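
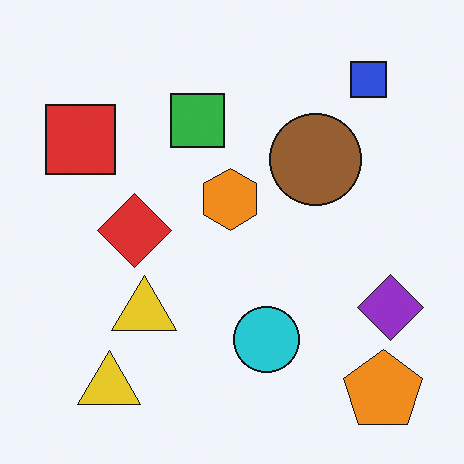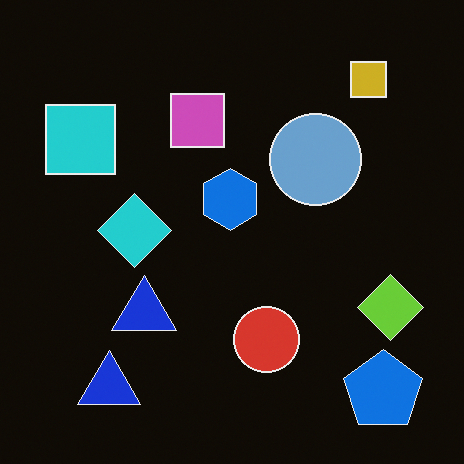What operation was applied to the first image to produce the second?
This is the original image color-inverted (negative).

The light background has become dark and every shape's color is its complement — a photographic negative.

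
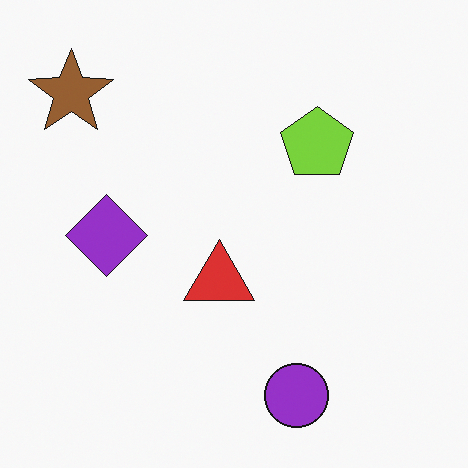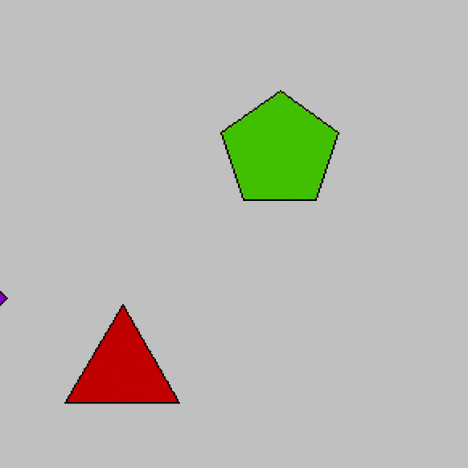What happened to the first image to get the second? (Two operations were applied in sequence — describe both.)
Cropped to a modestly smaller region and rescaled, then aggressively posterized.

The visible shapes are larger and the field of view is narrower; shapes near the original edges may be partly or wholly outside the frame — a crop-and-rescale. Each flat color has snapped to a coarser quantized level — most visibly, the near-white background has dropped to a flat grey.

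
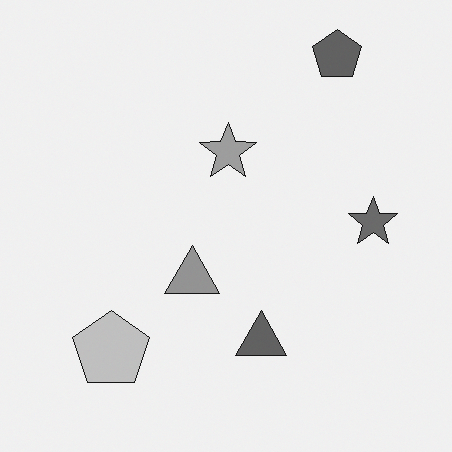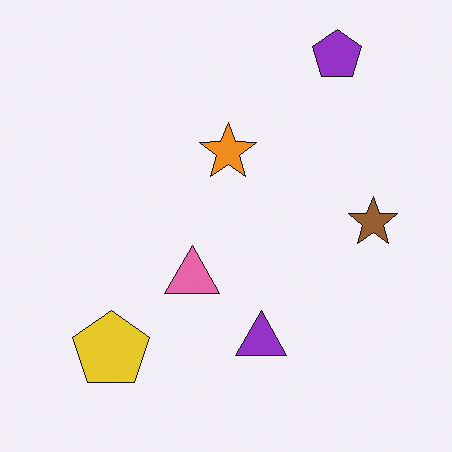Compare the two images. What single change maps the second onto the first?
Converted to grayscale.

All color is removed — every shape is now a shade of grey.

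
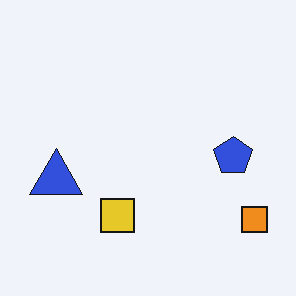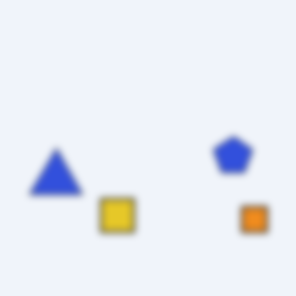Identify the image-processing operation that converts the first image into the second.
This is the original image noticeably gaussian-blurred.

Shape edges and outlines are uniformly softened across the whole image.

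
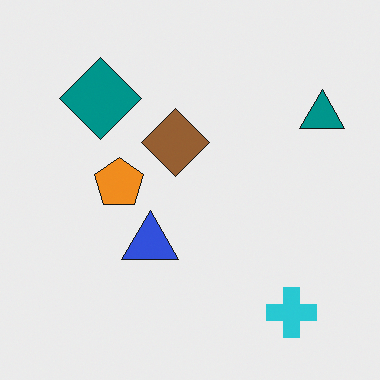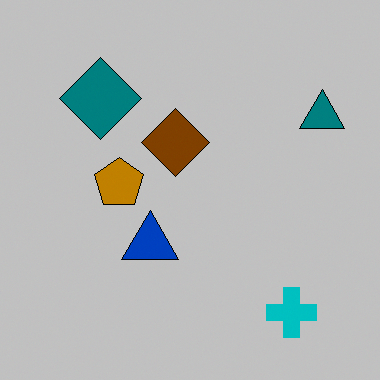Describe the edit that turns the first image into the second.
This is the original image heavily posterized to just a handful of flat colors.

Each flat color has snapped to a coarser quantized level — most visibly, the near-white background has dropped to a flat grey.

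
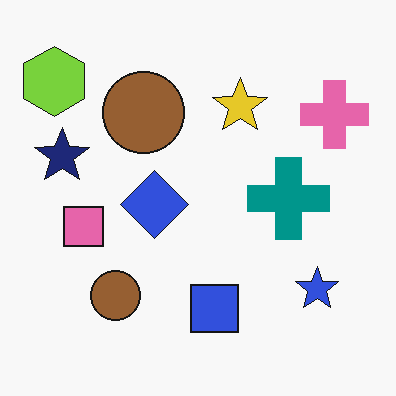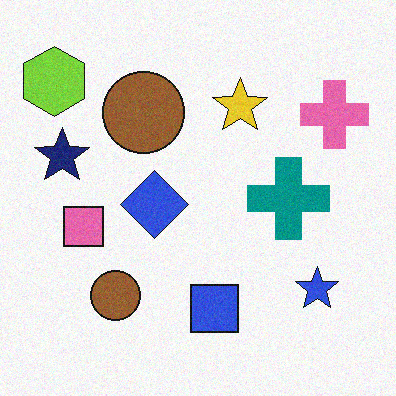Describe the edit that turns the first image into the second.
Degraded with light additive noise.

Random speckle covers the whole image, including the flat background.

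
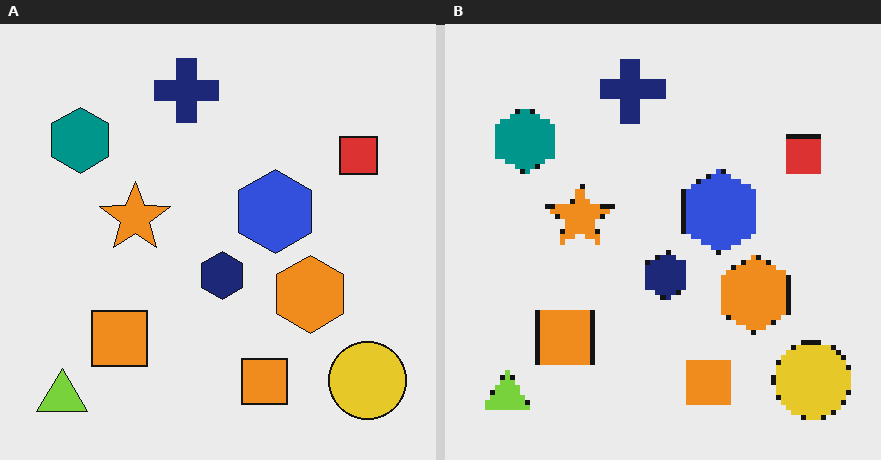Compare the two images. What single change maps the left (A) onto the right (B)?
The right (B) image is the left (A) lightly pixelated (a mild mosaic effect).

Shapes are reduced to large square blocks; fine edges and outlines are lost — a downscale-then-upscale (mosaic) effect.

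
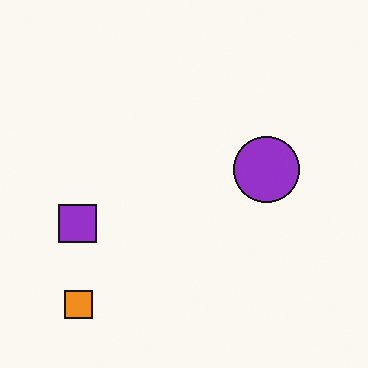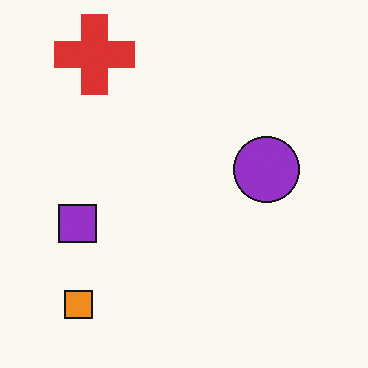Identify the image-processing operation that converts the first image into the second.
It was overlaid with an additional red cross.

A red cross appears in the second image that is absent from the first.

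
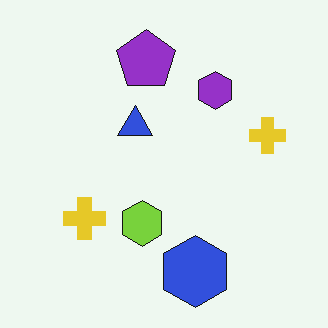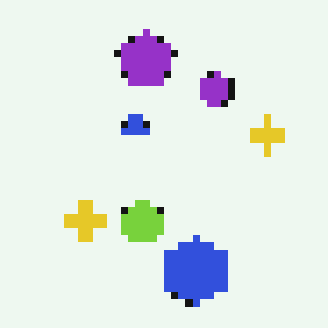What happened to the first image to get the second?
The image was moderately pixelated.

Shapes are reduced to large square blocks; fine edges and outlines are lost — a downscale-then-upscale (mosaic) effect.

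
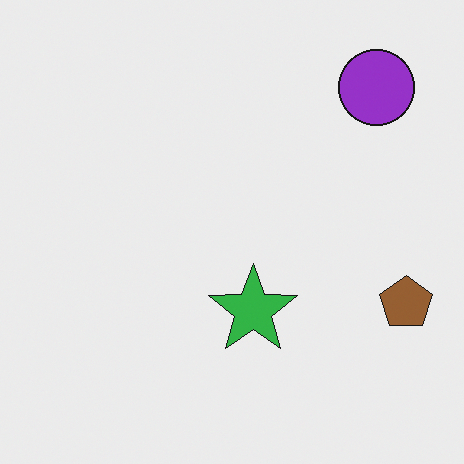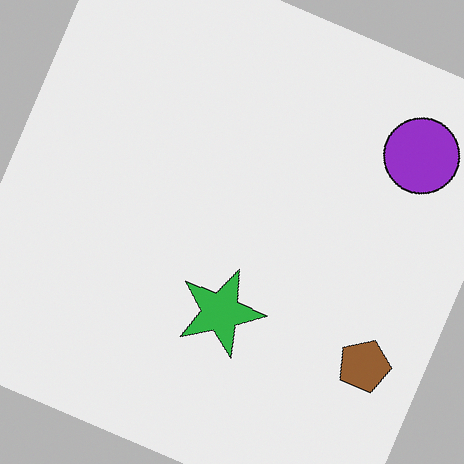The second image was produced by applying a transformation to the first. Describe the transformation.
It was rotated clockwise by a clearly visible amount.

Every shape is tilted by the same angle and the image corners show triangular fill wedges — a whole-image rotation by a non-right angle.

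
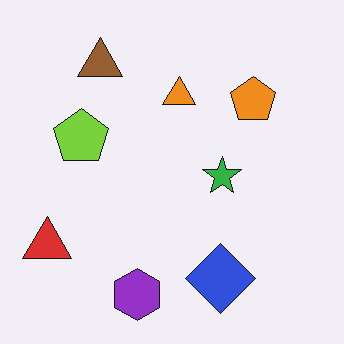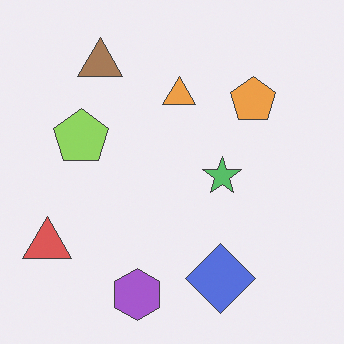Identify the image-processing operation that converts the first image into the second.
It was given slightly reduced contrast.

Tones are pushed toward mid-grey across the whole image — a global contrast change.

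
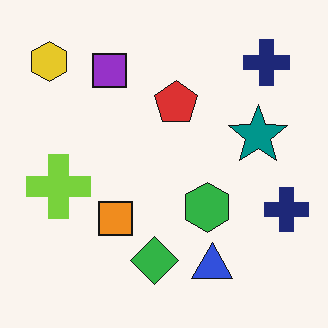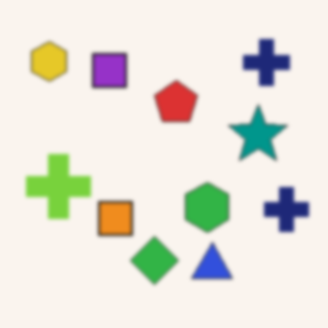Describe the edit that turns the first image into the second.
The image was given a subtle gaussian blur.

Shape edges and outlines are uniformly softened across the whole image.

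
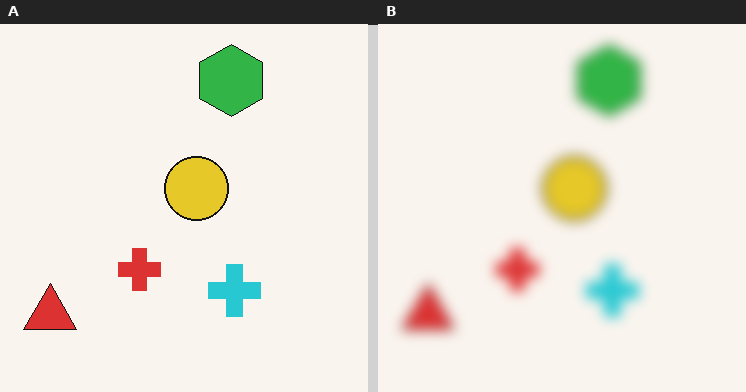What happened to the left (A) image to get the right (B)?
Strongly gaussian-blurred.

Shape edges and outlines are uniformly softened across the whole image.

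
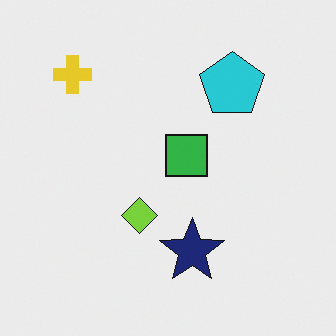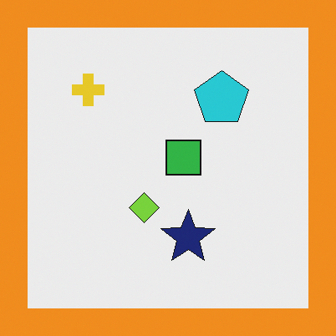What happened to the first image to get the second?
It was framed with a orange border.

A solid orange frame runs around the edge of the second image, with the content slightly shrunk inside it.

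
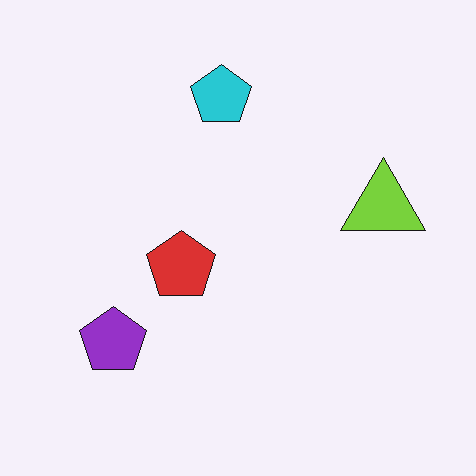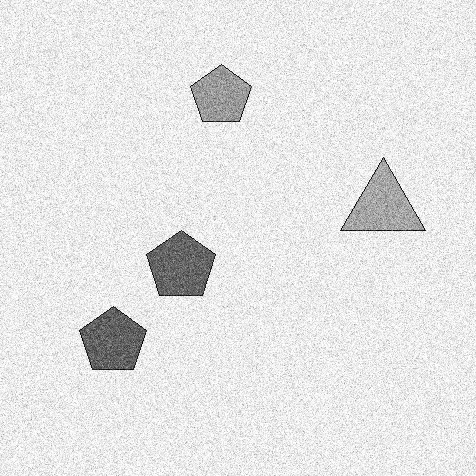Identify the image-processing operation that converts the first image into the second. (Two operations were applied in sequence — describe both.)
The transformation is: degraded with strong gaussian noise, then converted to grayscale.

Random speckle covers the whole image, including the flat background. All color is removed — every shape is now a shade of grey.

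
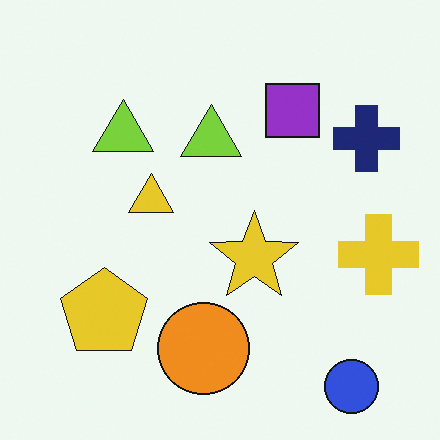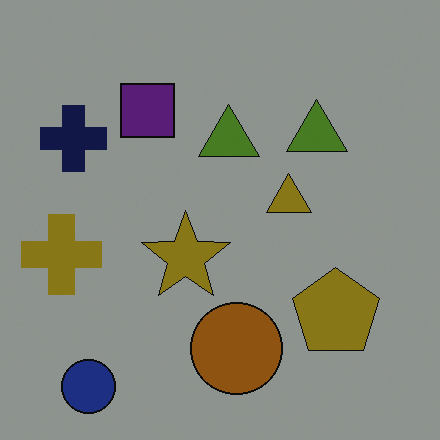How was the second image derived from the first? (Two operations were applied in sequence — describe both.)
Flipped horizontally (left ↔ right), then substantially darkened.

The yellow cross is in the right of the first image and the left of the second — shapes on opposite sides of the vertical midline have swapped in a mirror flip. Every pixel — background and shapes alike — is uniformly darkened.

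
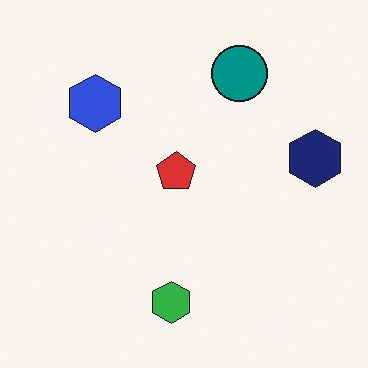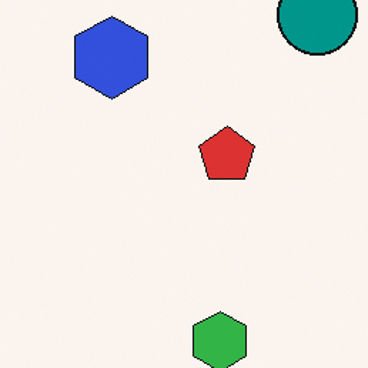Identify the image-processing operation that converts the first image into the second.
Cropped slightly and scaled back up.

The visible shapes are larger and the field of view is narrower; shapes near the original edges may be partly or wholly outside the frame — a crop-and-rescale.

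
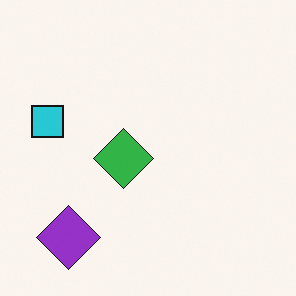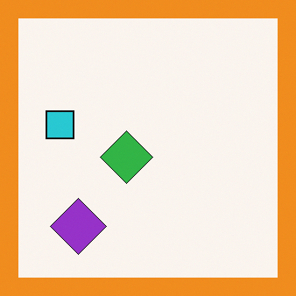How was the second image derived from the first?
It was framed with a orange border.

A solid orange frame runs around the edge of the second image, with the content slightly shrunk inside it.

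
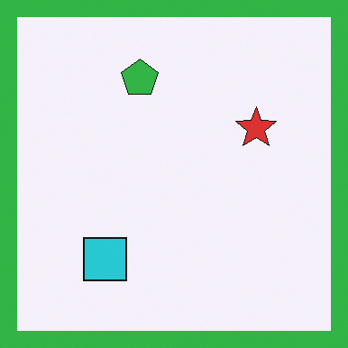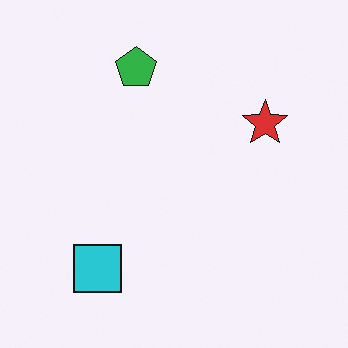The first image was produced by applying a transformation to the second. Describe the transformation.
Framed with a green border.

A solid green frame runs around the edge of the first image, with the content slightly shrunk inside it.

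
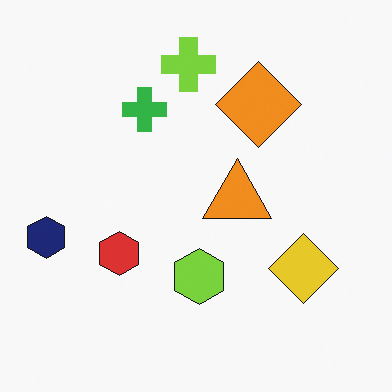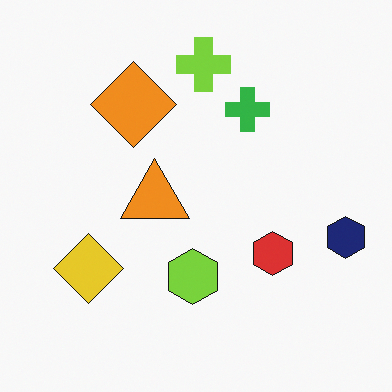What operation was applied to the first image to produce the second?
The image was flipped horizontally (left ↔ right).

The navy hexagon is in the left of the first image and the right of the second — shapes on opposite sides of the vertical midline have swapped in a mirror flip.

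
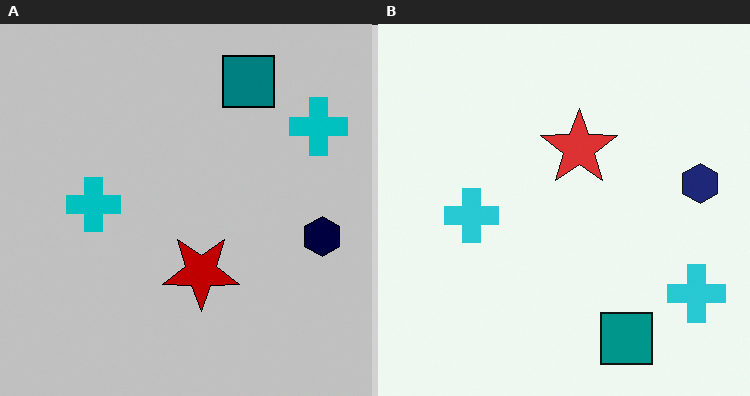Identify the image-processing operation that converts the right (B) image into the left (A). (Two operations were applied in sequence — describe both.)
The left (A) image is the right (B) heavily posterized to just a handful of flat colors, then flipped vertically (top ↔ bottom).

Each flat color has snapped to a coarser quantized level — most visibly, the near-white background has dropped to a flat grey. The teal square is in the bottom of the right (B) image and the top of the left (A) — shapes on opposite sides of the horizontal midline have swapped in a mirror flip.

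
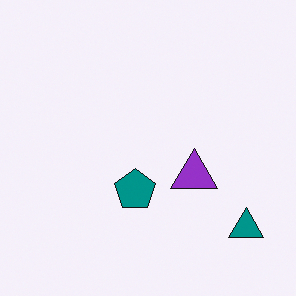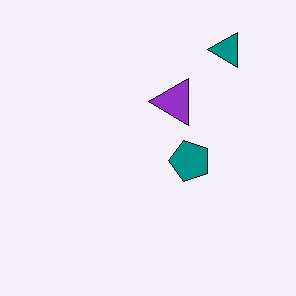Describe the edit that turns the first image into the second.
The image was rotated 90° counter-clockwise.

The teal triangle sits in the bottom-right of the first image and the top-right of the second — consistent with a whole-image 90° counter-clockwise rotation.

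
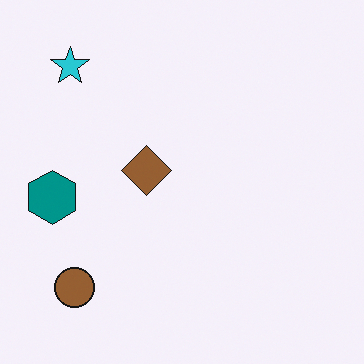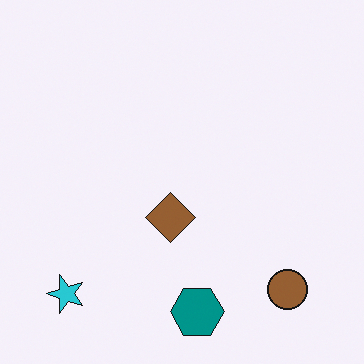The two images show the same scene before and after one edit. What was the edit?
This is the original image rotated 90° counter-clockwise.

The cyan star sits in the top-left of the first image and the bottom-left of the second — consistent with a whole-image 90° counter-clockwise rotation.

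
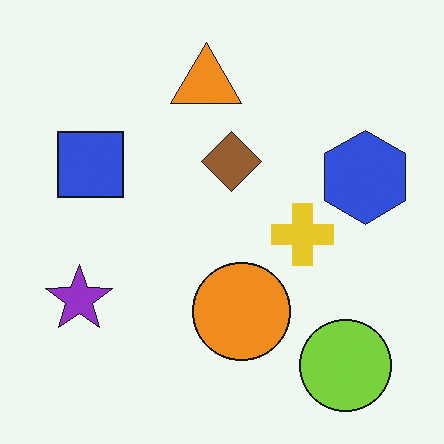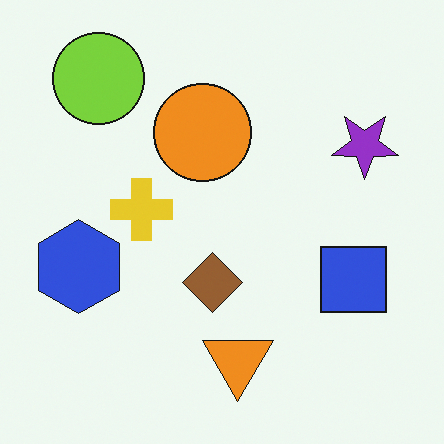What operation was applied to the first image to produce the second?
This is the original image rotated 180°.

The lime circle sits in the bottom-right of the first image and the top-left of the second — consistent with a whole-image 180° rotation.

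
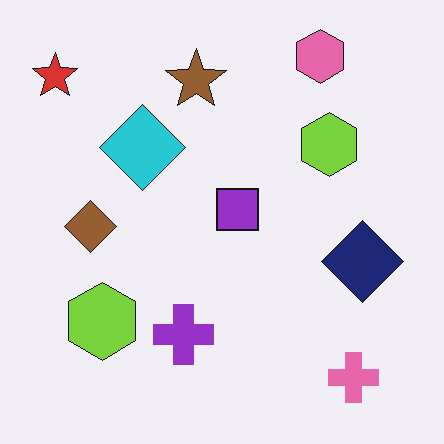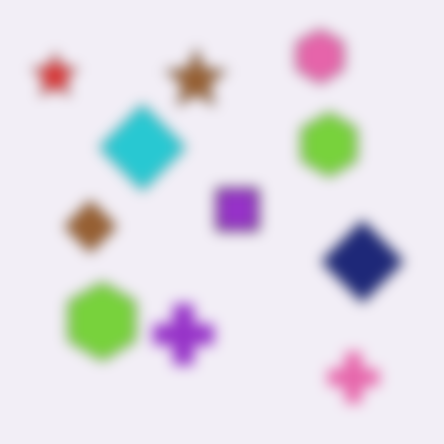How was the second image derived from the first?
It was heavily blurred.

Shape edges and outlines are uniformly softened across the whole image.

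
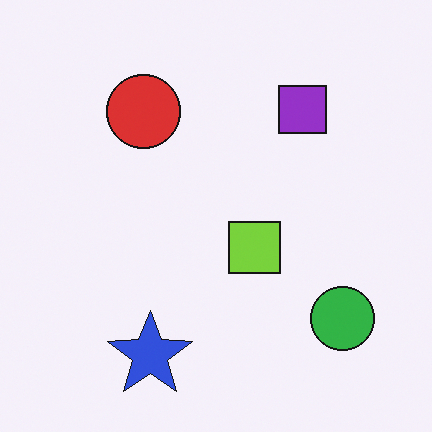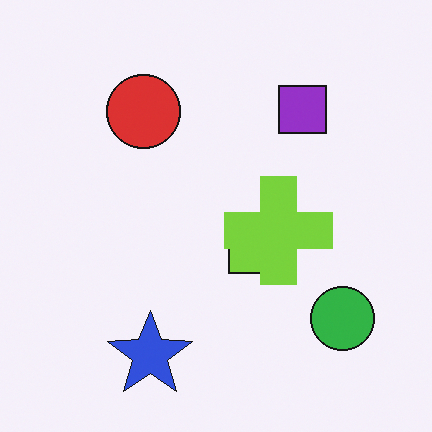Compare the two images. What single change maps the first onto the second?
This is the original image overlaid with an additional lime cross.

A lime cross appears in the second image that is absent from the first.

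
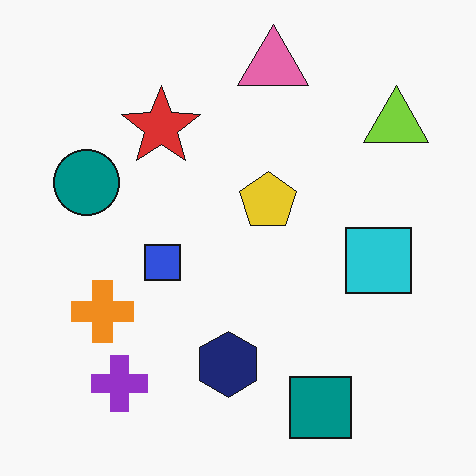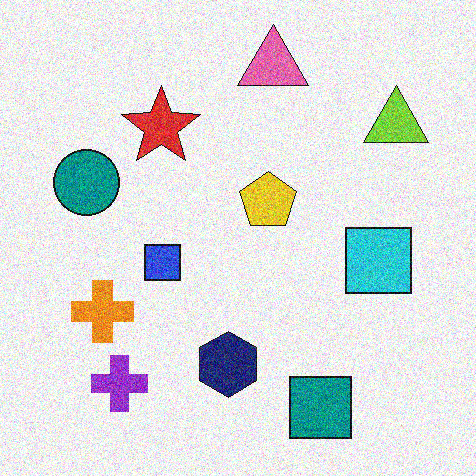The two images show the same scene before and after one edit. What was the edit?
The transformation is: degraded with strong gaussian noise.

Random speckle covers the whole image, including the flat background.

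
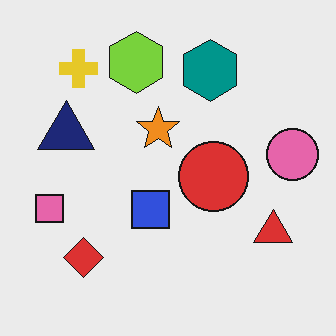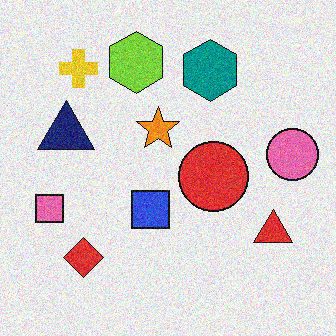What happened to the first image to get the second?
The transformation is: degraded with visible gaussian noise.

Random speckle covers the whole image, including the flat background.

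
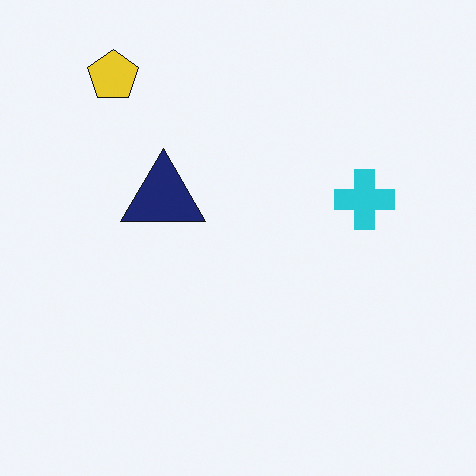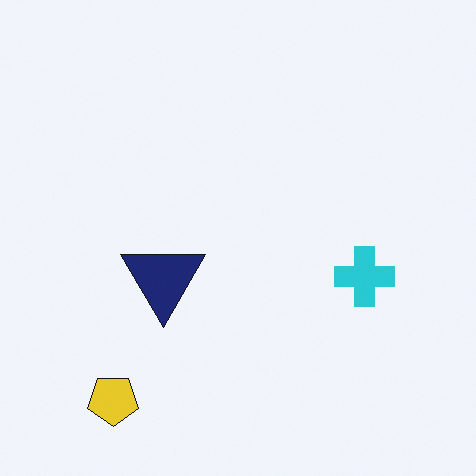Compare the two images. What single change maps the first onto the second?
It was flipped vertically (top ↔ bottom).

The yellow pentagon is in the top-left of the first image and the bottom-left of the second — shapes on opposite sides of the horizontal midline have swapped in a mirror flip.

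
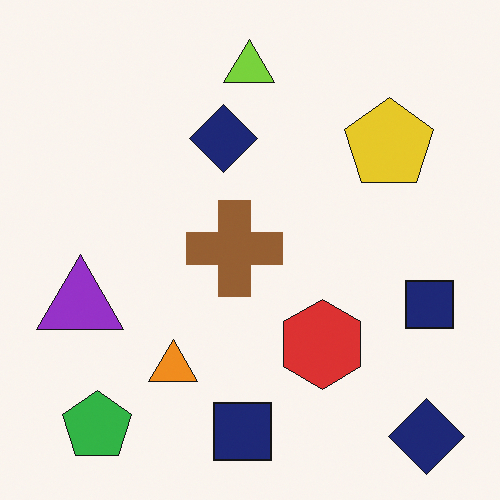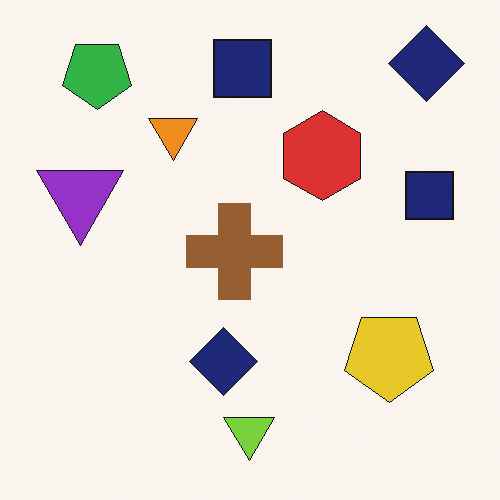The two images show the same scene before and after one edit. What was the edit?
This is the original image flipped vertically (top ↔ bottom).

The lime triangle is in the top of the first image and the bottom of the second — shapes on opposite sides of the horizontal midline have swapped in a mirror flip.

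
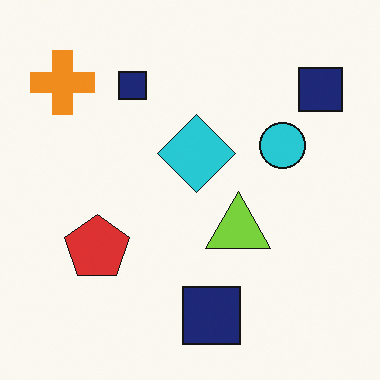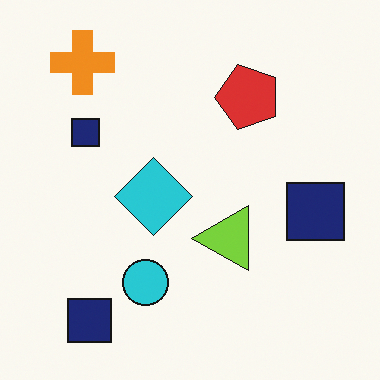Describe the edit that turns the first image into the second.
This is the original image transposed (reflected across the top-left ↔ bottom-right diagonal).

Shapes have swapped their row and column positions — what was in the top-right is now in the bottom-left — a diagonal reflection.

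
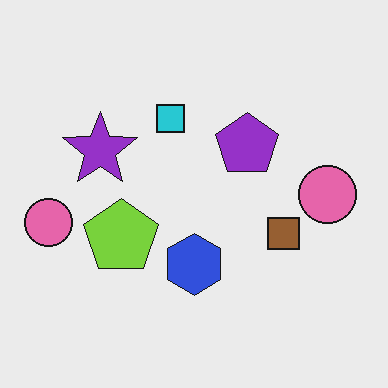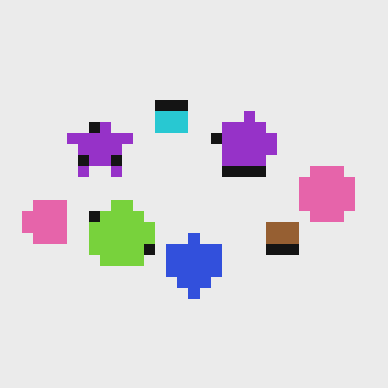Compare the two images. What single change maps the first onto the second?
The image was heavily pixelated into large blocks.

Shapes are reduced to large square blocks; fine edges and outlines are lost — a downscale-then-upscale (mosaic) effect.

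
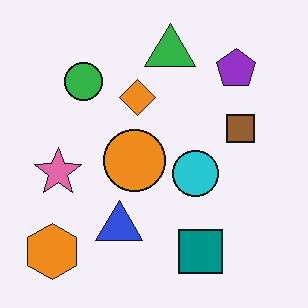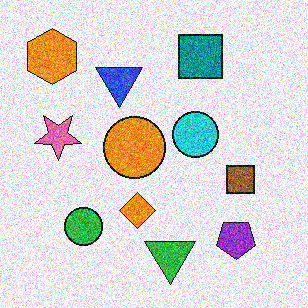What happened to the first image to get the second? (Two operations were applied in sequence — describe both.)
The second image is the first degraded with strong gaussian noise, then flipped vertically (top ↔ bottom).

Random speckle covers the whole image, including the flat background. The green triangle is in the top of the first image and the bottom of the second — shapes on opposite sides of the horizontal midline have swapped in a mirror flip.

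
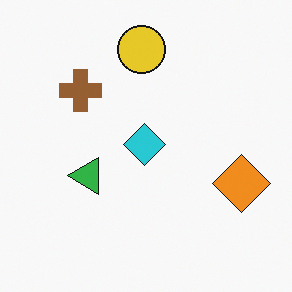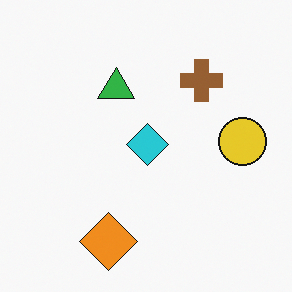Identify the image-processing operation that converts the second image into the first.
The image was rotated 90° counter-clockwise.

The orange diamond sits in the bottom of the second image and the right of the first — consistent with a whole-image 90° counter-clockwise rotation.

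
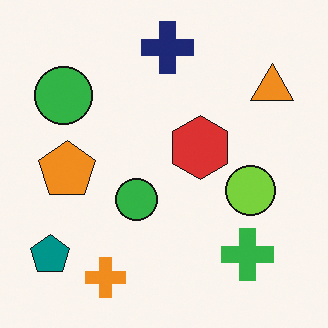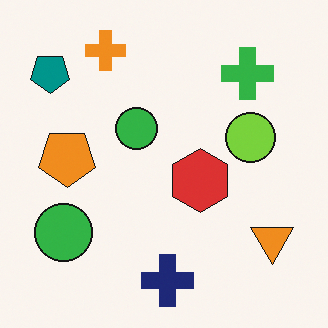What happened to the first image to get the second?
The image was flipped vertically (top ↔ bottom).

The navy cross is in the top of the first image and the bottom of the second — shapes on opposite sides of the horizontal midline have swapped in a mirror flip.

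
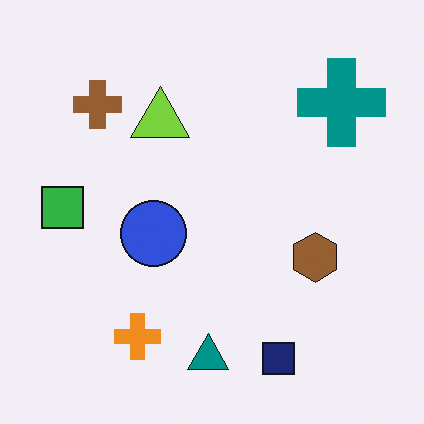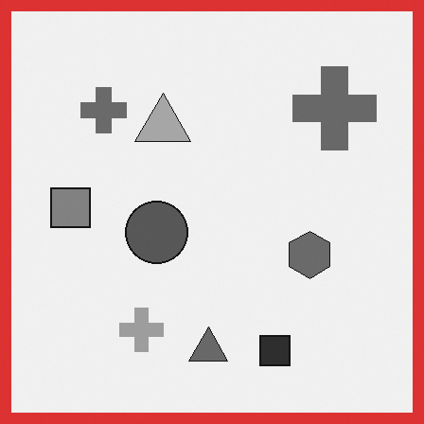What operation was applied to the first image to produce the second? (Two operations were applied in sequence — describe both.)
The transformation is: converted to grayscale, then framed with a red border.

All color is removed — every shape is now a shade of grey. A solid red frame runs around the edge of the second image, with the content slightly shrunk inside it.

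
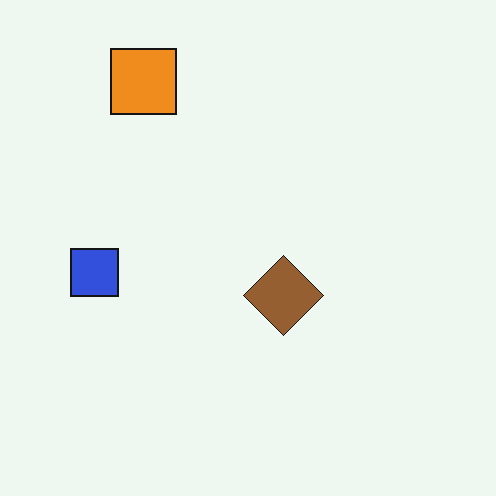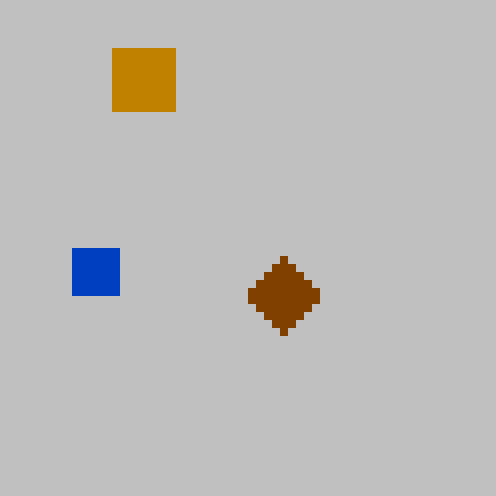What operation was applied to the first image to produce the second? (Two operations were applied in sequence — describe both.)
This is the original image heavily posterized to just a handful of flat colors, then pixelated into visible square blocks.

Each flat color has snapped to a coarser quantized level — most visibly, the near-white background has dropped to a flat grey. Shapes are reduced to large square blocks; fine edges and outlines are lost — a downscale-then-upscale (mosaic) effect.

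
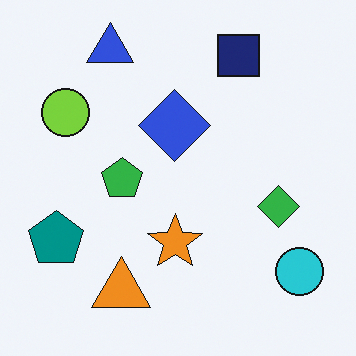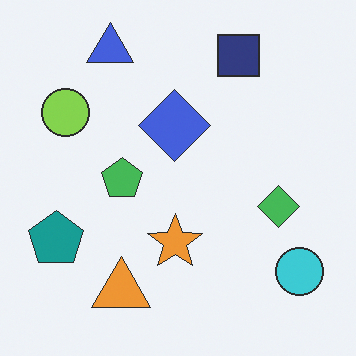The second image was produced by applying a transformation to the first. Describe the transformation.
Given slightly reduced contrast.

Tones are pushed toward mid-grey across the whole image — a global contrast change.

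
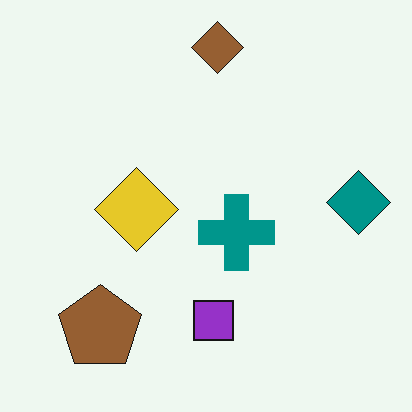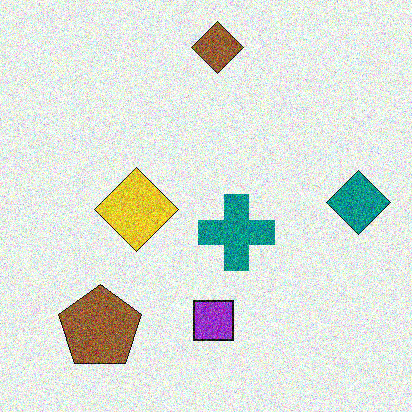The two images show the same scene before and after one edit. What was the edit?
This is the original image degraded with a thick layer of grain.

Random speckle covers the whole image, including the flat background.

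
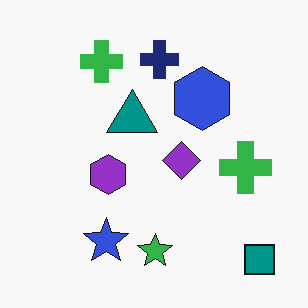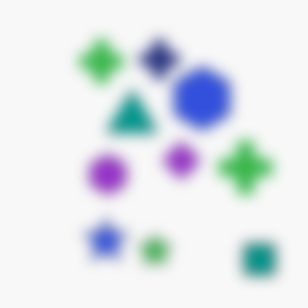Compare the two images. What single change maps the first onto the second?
This is the original image strongly gaussian-blurred.

Shape edges and outlines are uniformly softened across the whole image.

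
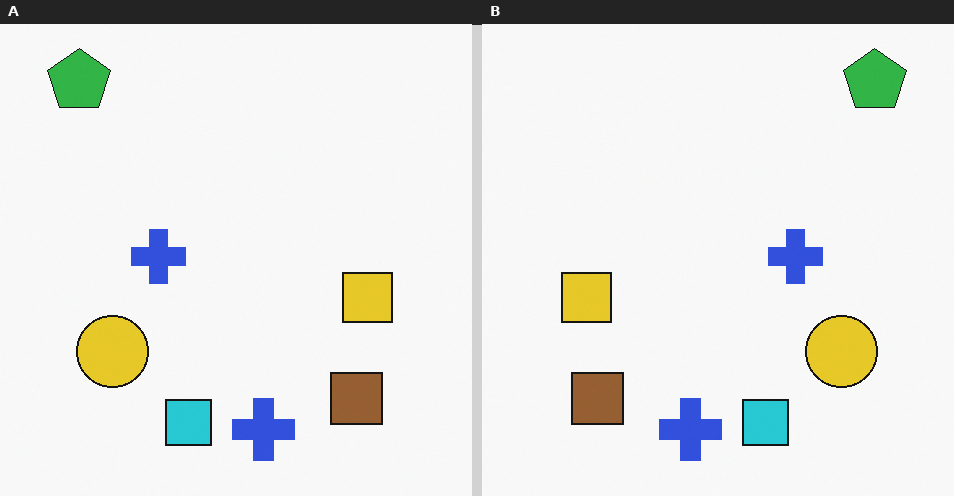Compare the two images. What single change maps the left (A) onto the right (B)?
The right (B) image is the left (A) flipped horizontally (left ↔ right).

The green pentagon is in the top-left of the left (A) image and the top-right of the right (B) — shapes on opposite sides of the vertical midline have swapped in a mirror flip.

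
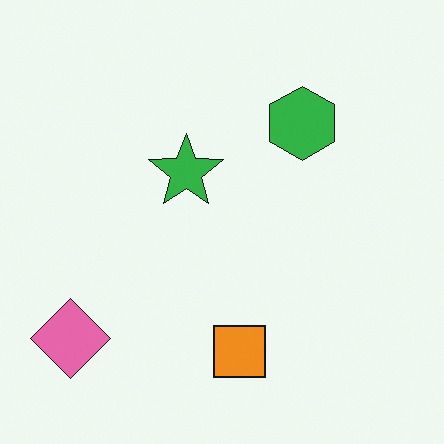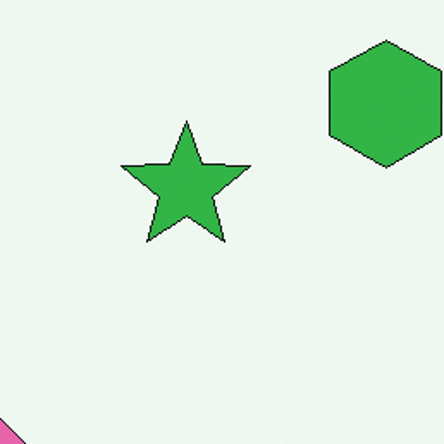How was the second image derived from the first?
The image was cropped to a noticeably smaller region and rescaled.

The visible shapes are larger and the field of view is narrower; shapes near the original edges may be partly or wholly outside the frame — a crop-and-rescale.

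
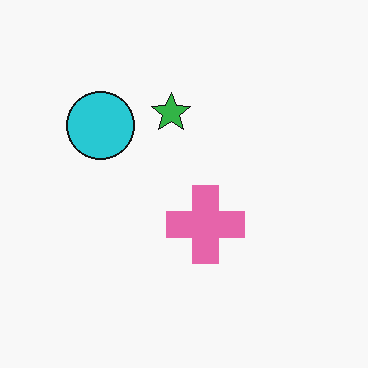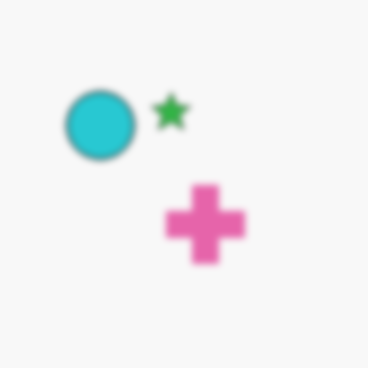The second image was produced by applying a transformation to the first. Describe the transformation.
The transformation is: noticeably gaussian-blurred.

Shape edges and outlines are uniformly softened across the whole image.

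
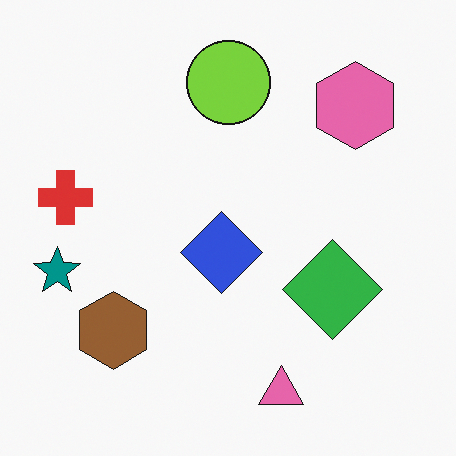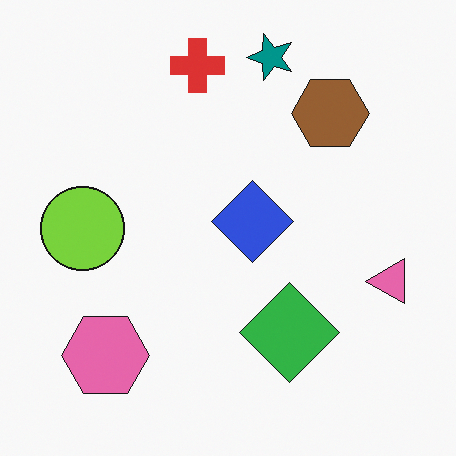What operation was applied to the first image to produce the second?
The second image is the first transposed (reflected across the top-left ↔ bottom-right diagonal).

Shapes have swapped their row and column positions — what was in the top-right is now in the bottom-left — a diagonal reflection.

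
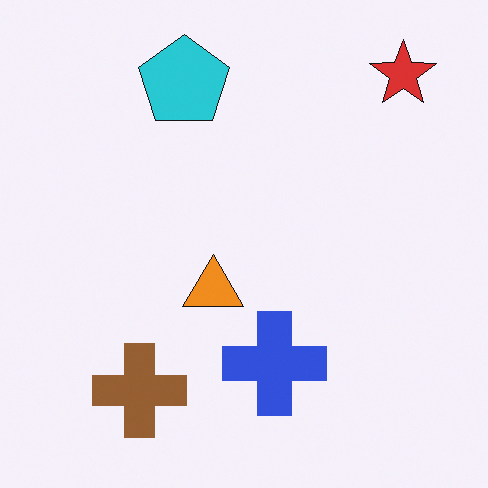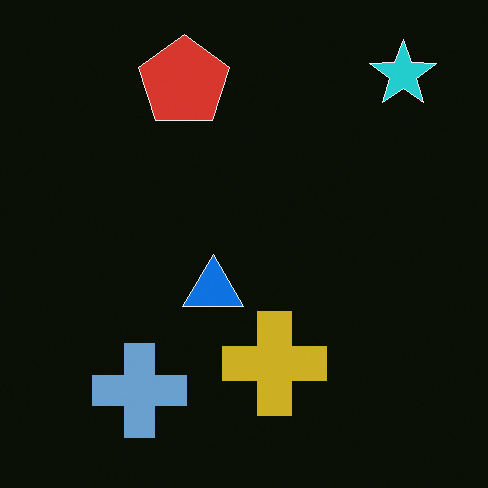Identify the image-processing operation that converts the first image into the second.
This is the original image color-inverted (negative).

The light background has become dark and every shape's color is its complement — a photographic negative.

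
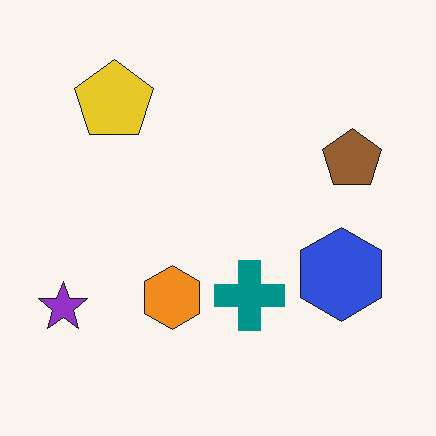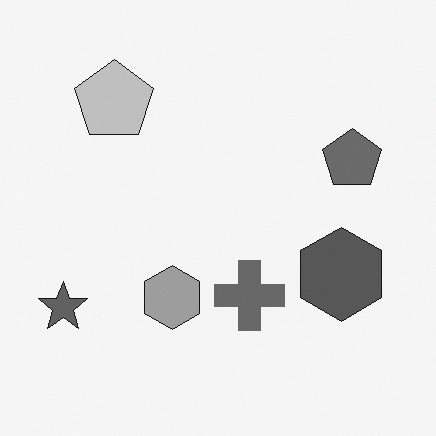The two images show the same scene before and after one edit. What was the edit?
The transformation is: converted to grayscale.

All color is removed — every shape is now a shade of grey.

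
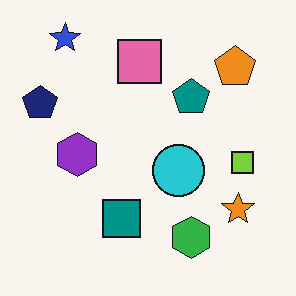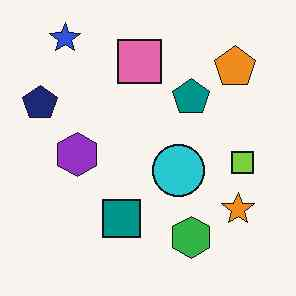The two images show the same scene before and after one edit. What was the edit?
This is the original image JPEG-compressed with visible artifacts.

Blocky 8×8 compression artifacts appear around shape edges and the flat background shows ringing — characteristic JPEG degradation.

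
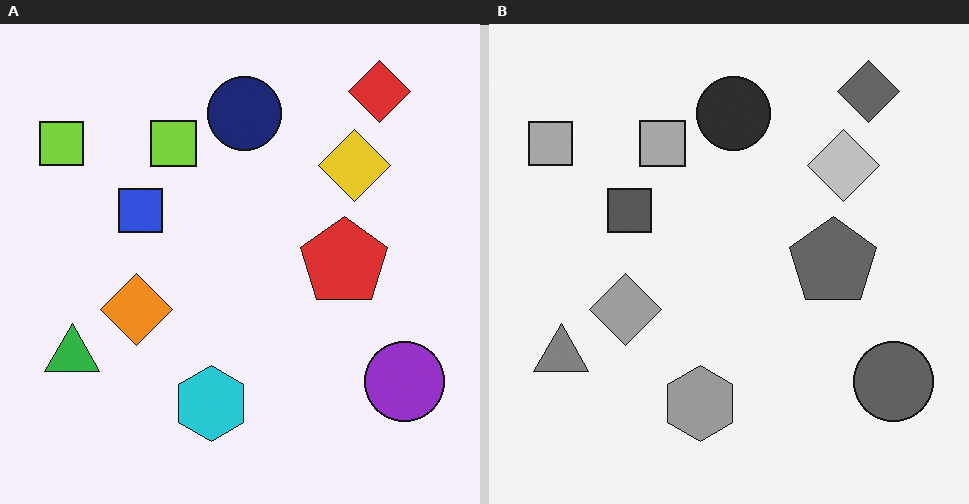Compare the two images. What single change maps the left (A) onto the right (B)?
The image was converted to grayscale.

All color is removed — every shape is now a shade of grey.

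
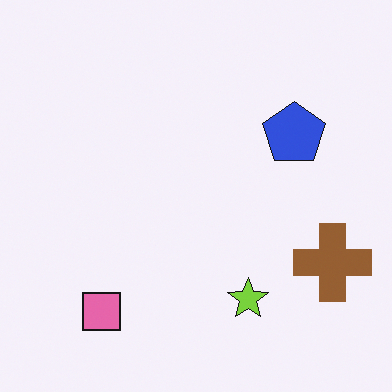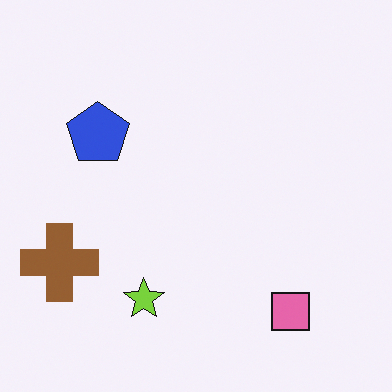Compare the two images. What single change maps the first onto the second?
The transformation is: flipped horizontally (left ↔ right).

The brown cross is in the bottom-right of the first image and the bottom-left of the second — shapes on opposite sides of the vertical midline have swapped in a mirror flip.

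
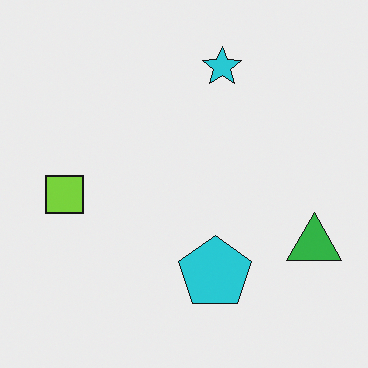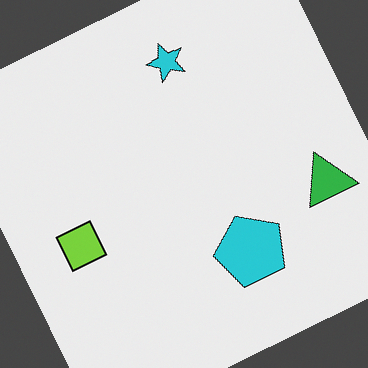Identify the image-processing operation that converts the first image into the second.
The transformation is: rotated counter-clockwise by a clearly visible amount.

Every shape is tilted by the same angle and the image corners show triangular fill wedges — a whole-image rotation by a non-right angle.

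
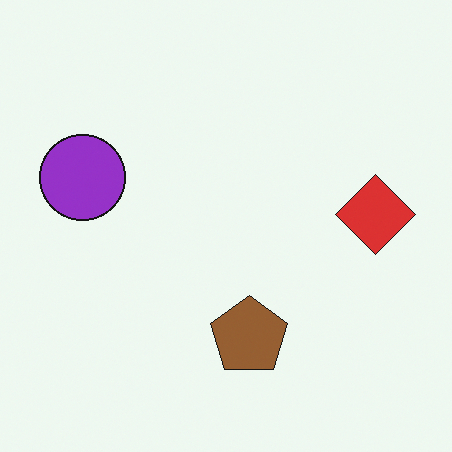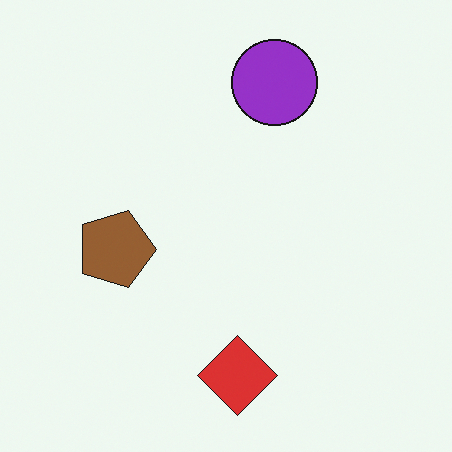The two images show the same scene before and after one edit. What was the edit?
The image was rotated 90° clockwise.

The purple circle sits in the left of the first image and the top of the second — consistent with a whole-image 90° clockwise rotation.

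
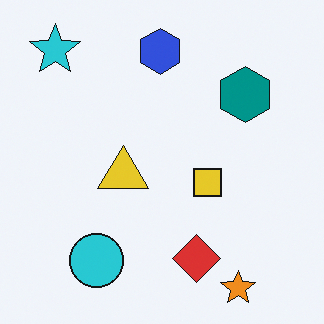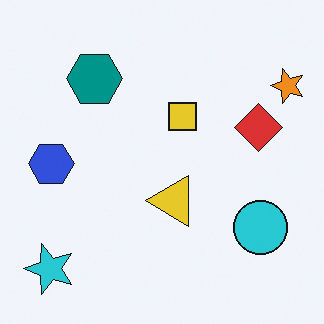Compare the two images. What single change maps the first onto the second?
Rotated 90° counter-clockwise.

The cyan star sits in the top-left of the first image and the bottom-left of the second — consistent with a whole-image 90° counter-clockwise rotation.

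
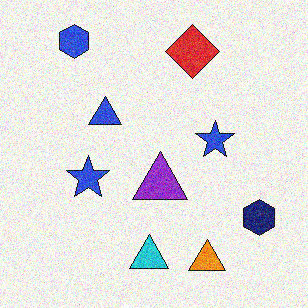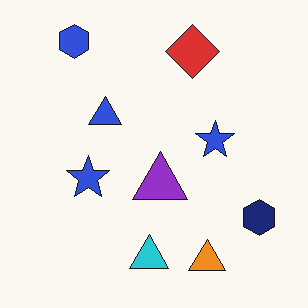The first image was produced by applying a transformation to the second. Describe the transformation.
Degraded with visible gaussian noise.

Random speckle covers the whole image, including the flat background.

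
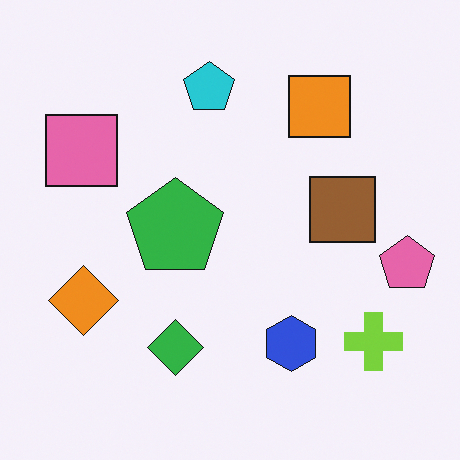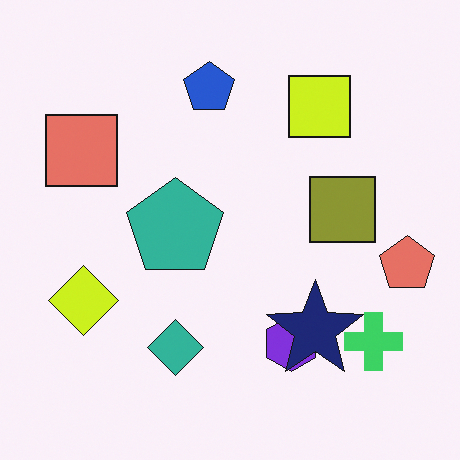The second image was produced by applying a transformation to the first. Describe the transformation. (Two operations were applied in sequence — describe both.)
The second image is the first hue-shifted slightly, then overlaid with an additional navy star.

Every shape's color has rotated by the same amount around the hue wheel — a uniform hue shift. A navy star appears in the second image that is absent from the first.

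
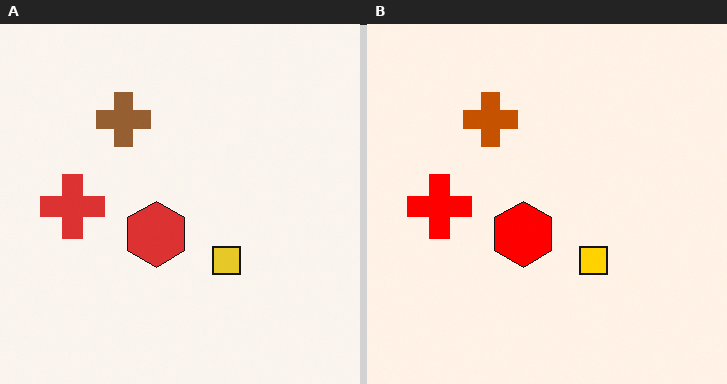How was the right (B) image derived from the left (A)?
It was made much more vivid (saturation change).

All colors are more vivid — a global saturation change.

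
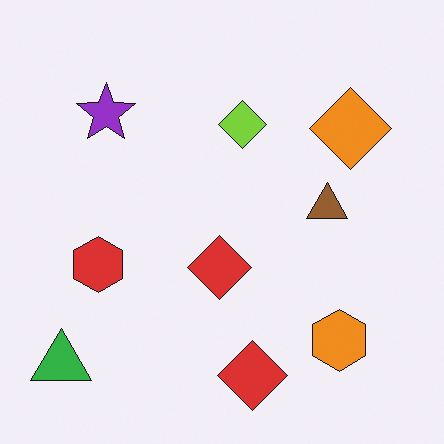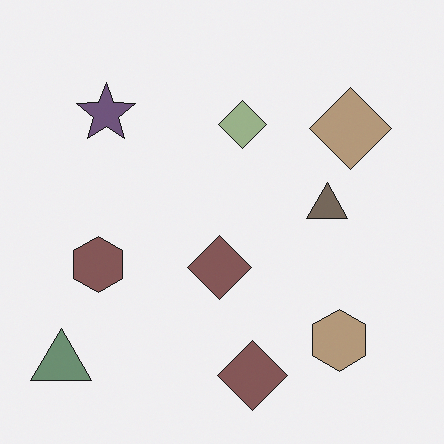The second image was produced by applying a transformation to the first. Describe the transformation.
The image was made much more muted (saturation change).

All colors are more muted and greyish — a global saturation change.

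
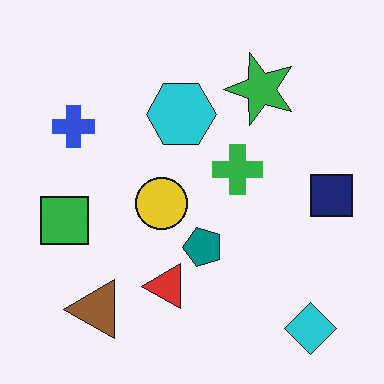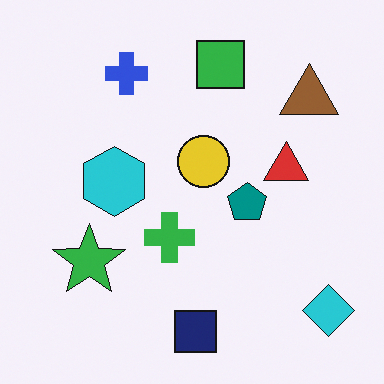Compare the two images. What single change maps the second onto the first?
The transformation is: transposed (reflected across the top-left ↔ bottom-right diagonal).

Shapes have swapped their row and column positions — what was in the top-right is now in the bottom-left — a diagonal reflection.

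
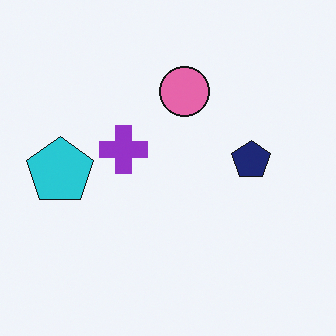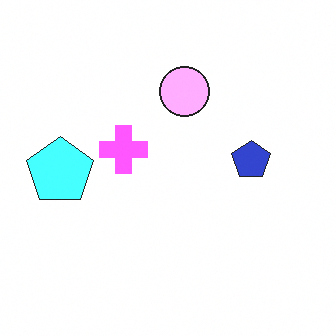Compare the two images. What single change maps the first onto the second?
This is the original image substantially brightened.

Every pixel — background and shapes alike — is uniformly brightened.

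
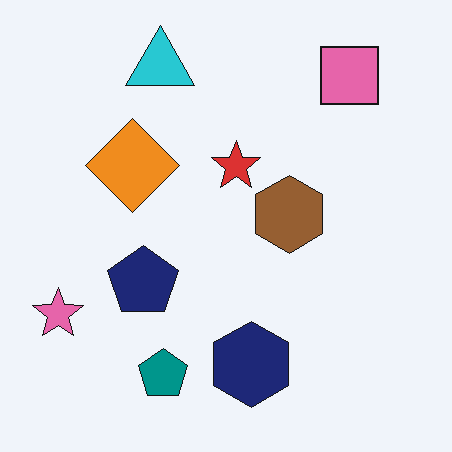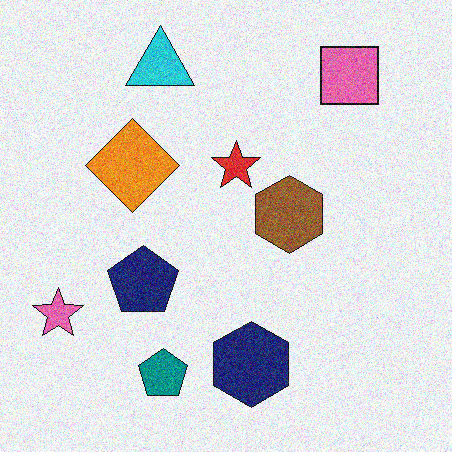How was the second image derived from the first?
The image was degraded with moderate additive noise.

Random speckle covers the whole image, including the flat background.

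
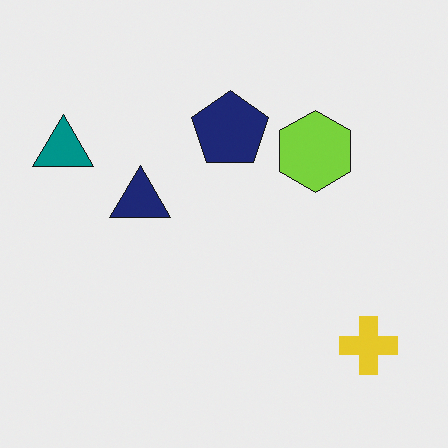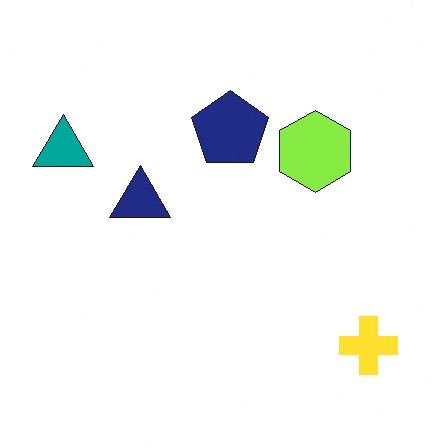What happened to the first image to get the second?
It was brightened a little.

Every pixel — background and shapes alike — is uniformly brightened.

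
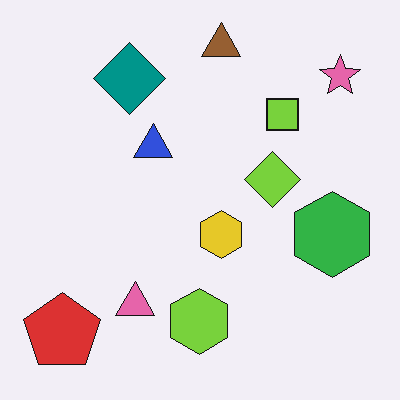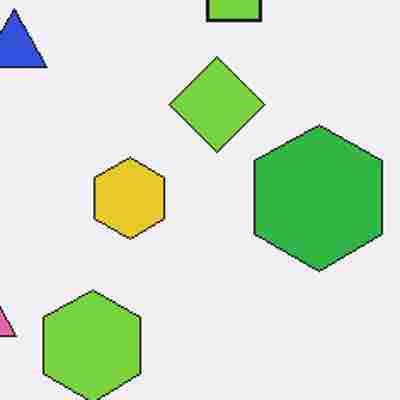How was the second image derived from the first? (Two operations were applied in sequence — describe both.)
The second image is the first cropped to a noticeably smaller region and rescaled, then heavily JPEG-compressed with obvious blocking artifacts.

The visible shapes are larger and the field of view is narrower; shapes near the original edges may be partly or wholly outside the frame — a crop-and-rescale. Blocky 8×8 compression artifacts appear around shape edges and the flat background shows ringing — characteristic JPEG degradation.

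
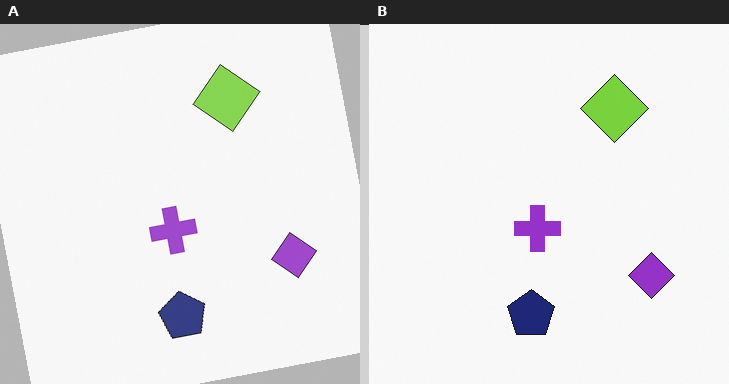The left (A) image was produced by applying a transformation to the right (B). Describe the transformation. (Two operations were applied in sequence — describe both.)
This is the original image given slightly reduced contrast, then rotated counter-clockwise by a small amount.

Tones are pushed toward mid-grey across the whole image — a global contrast change. Every shape is tilted by the same angle and the image corners show triangular fill wedges — a whole-image rotation by a non-right angle.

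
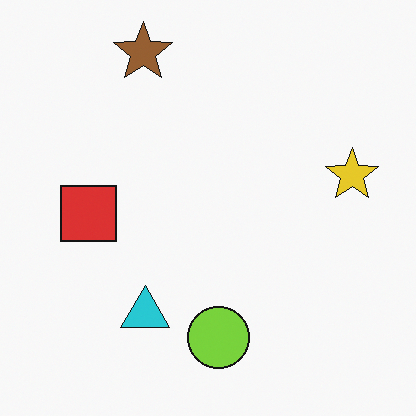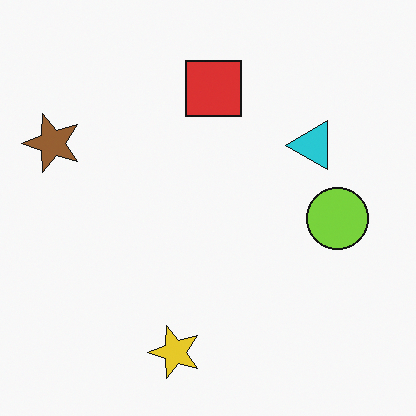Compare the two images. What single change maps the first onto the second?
It was transposed (reflected across the top-left ↔ bottom-right diagonal).

Shapes have swapped their row and column positions — what was in the top-right is now in the bottom-left — a diagonal reflection.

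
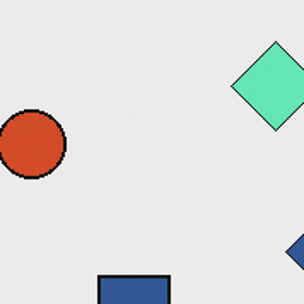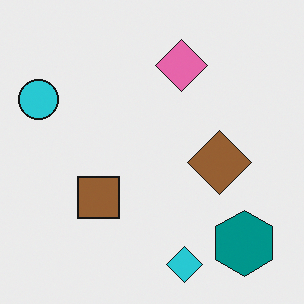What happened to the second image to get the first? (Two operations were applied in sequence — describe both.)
The first image is the second cropped tightly and scaled back up, then hue-shifted by a large amount.

The visible shapes are larger and the field of view is narrower; shapes near the original edges may be partly or wholly outside the frame — a crop-and-rescale. Every shape's color has rotated by the same amount around the hue wheel — a uniform hue shift.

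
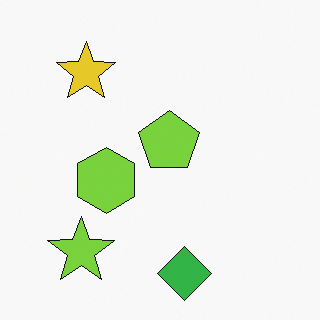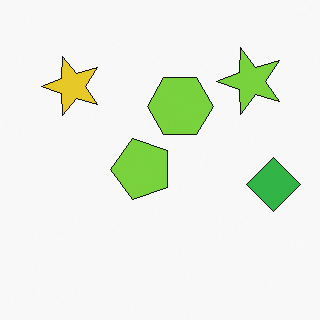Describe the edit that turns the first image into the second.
Transposed (reflected across the top-left ↔ bottom-right diagonal).

Shapes have swapped their row and column positions — what was in the top-right is now in the bottom-left — a diagonal reflection.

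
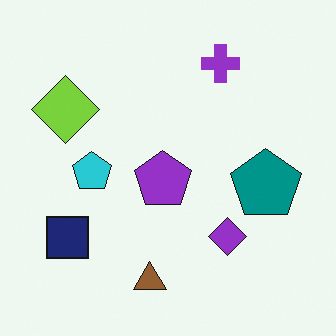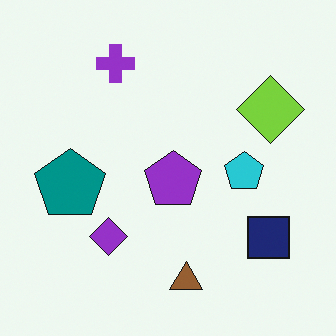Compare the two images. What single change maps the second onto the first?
It was flipped horizontally (left ↔ right).

The lime diamond is in the top-right of the second image and the top-left of the first — shapes on opposite sides of the vertical midline have swapped in a mirror flip.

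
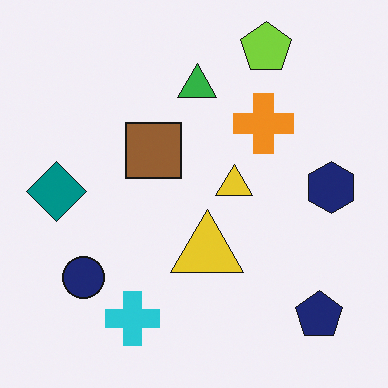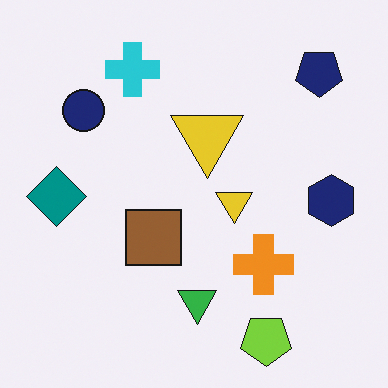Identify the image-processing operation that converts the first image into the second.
Flipped vertically (top ↔ bottom).

The lime pentagon is in the top-right of the first image and the bottom-right of the second — shapes on opposite sides of the horizontal midline have swapped in a mirror flip.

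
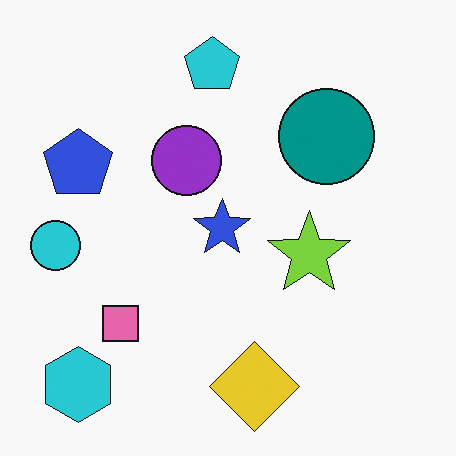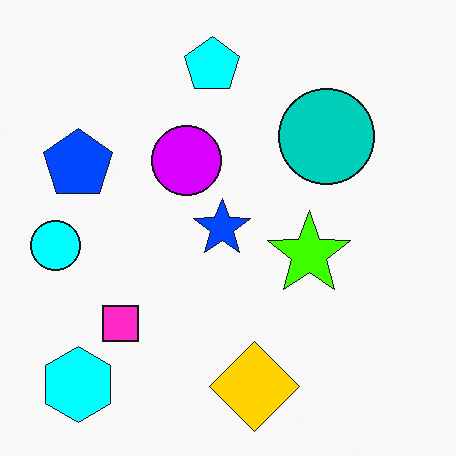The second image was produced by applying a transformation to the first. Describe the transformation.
It was heavily oversaturated.

All colors are more vivid — a global saturation change.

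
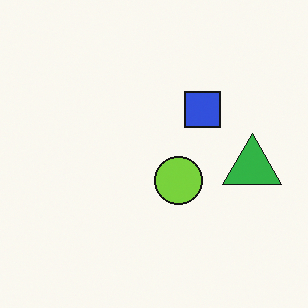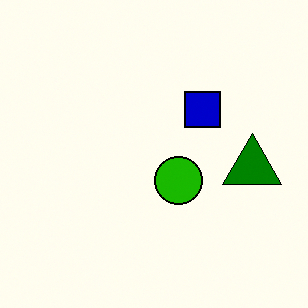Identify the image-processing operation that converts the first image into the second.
The second image is the first given much higher contrast.

Tones are pushed away from mid-grey across the whole image — a global contrast change.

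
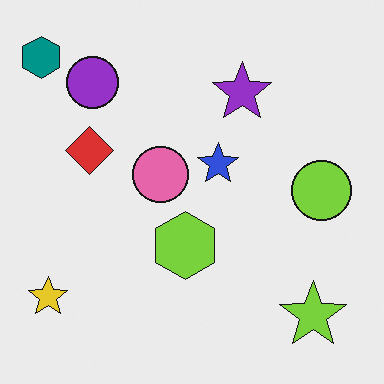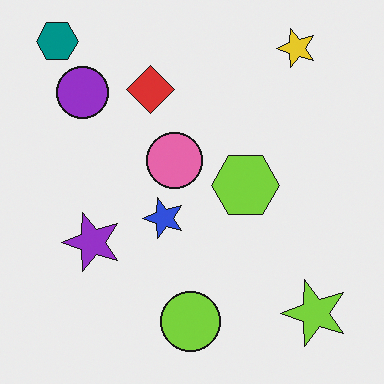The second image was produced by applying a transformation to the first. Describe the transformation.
The image was transposed (reflected across the top-left ↔ bottom-right diagonal).

Shapes have swapped their row and column positions — what was in the top-right is now in the bottom-left — a diagonal reflection.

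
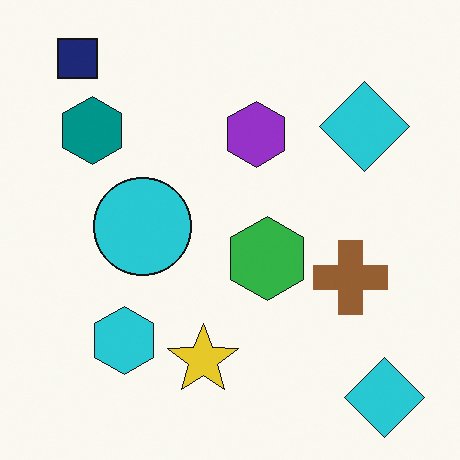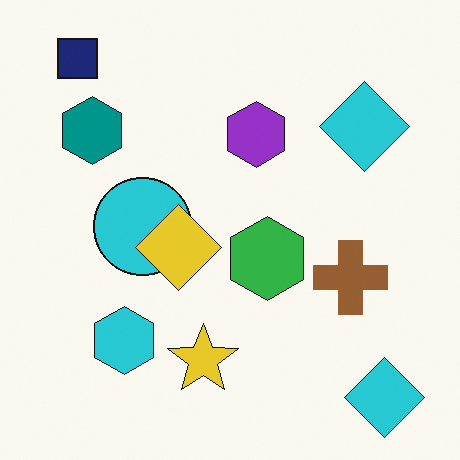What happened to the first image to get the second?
This is the original image overlaid with an additional yellow diamond.

A yellow diamond appears in the second image that is absent from the first.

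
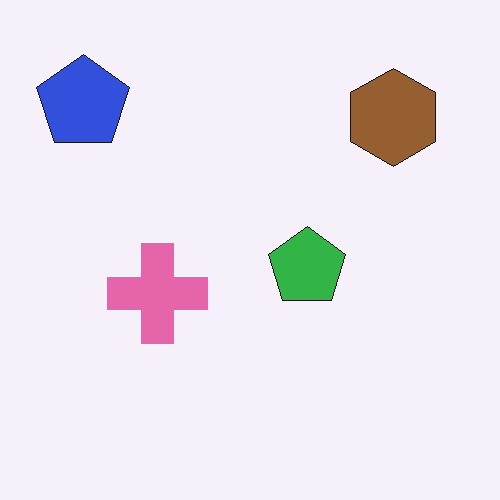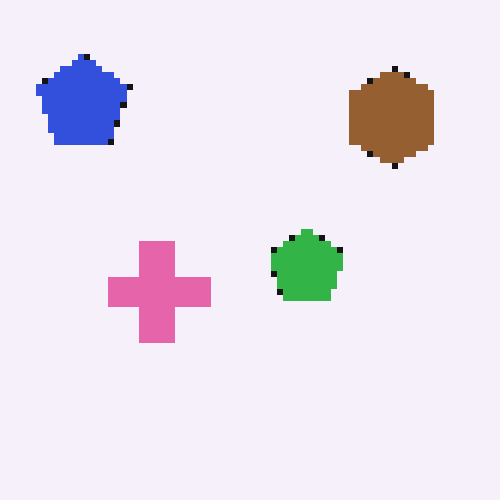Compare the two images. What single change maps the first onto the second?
The image was pixelated into visible square blocks.

Shapes are reduced to large square blocks; fine edges and outlines are lost — a downscale-then-upscale (mosaic) effect.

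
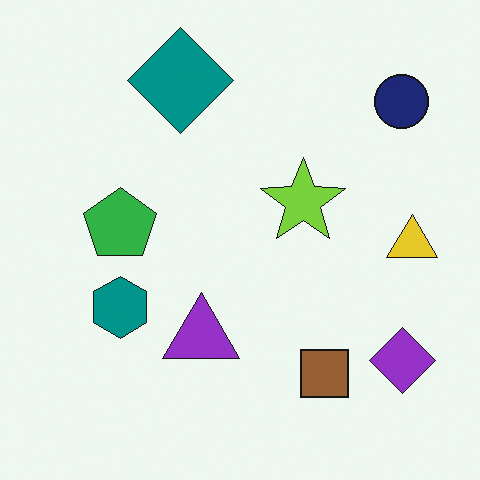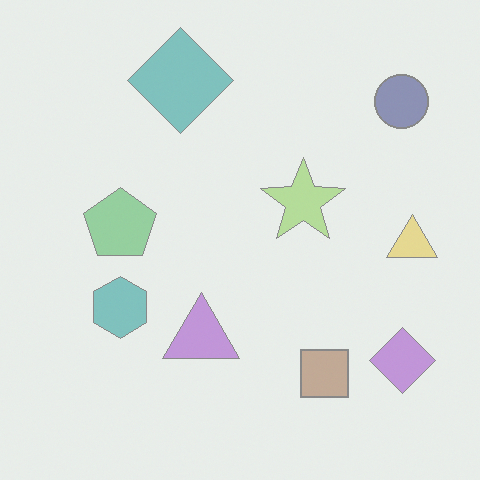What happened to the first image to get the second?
It was washed out (contrast reduced).

Tones are pushed toward mid-grey across the whole image — a global contrast change.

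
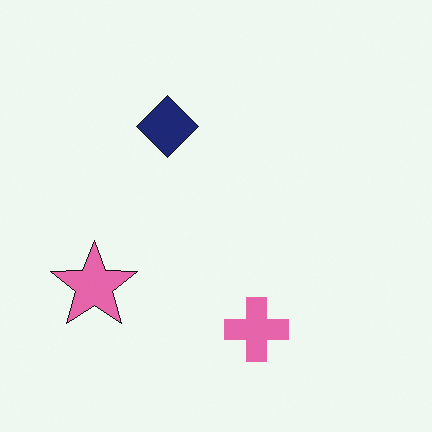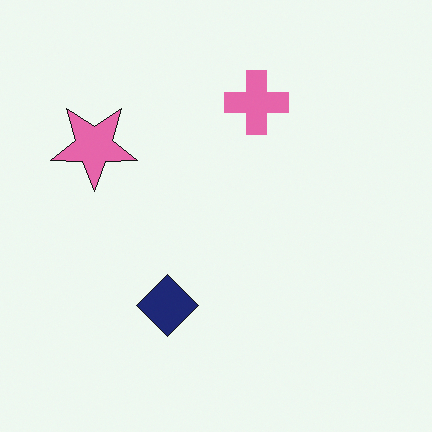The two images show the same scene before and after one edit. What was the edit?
This is the original image flipped vertically (top ↔ bottom).

The pink cross is in the bottom of the first image and the top of the second — shapes on opposite sides of the horizontal midline have swapped in a mirror flip.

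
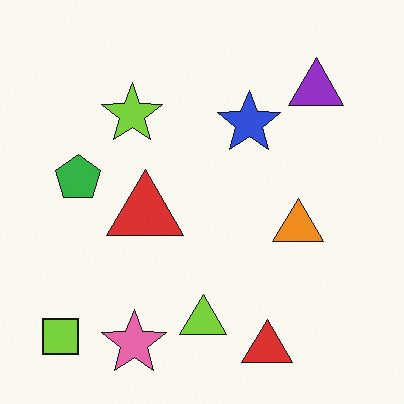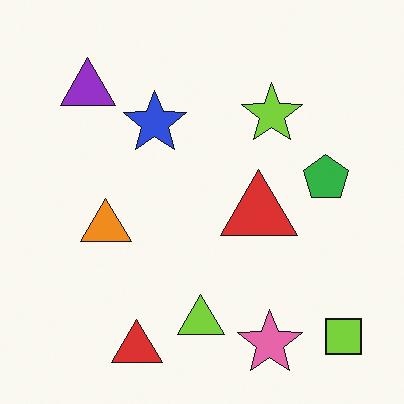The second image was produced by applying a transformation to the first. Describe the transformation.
Flipped horizontally (left ↔ right).

The lime square is in the bottom-left of the first image and the bottom-right of the second — shapes on opposite sides of the vertical midline have swapped in a mirror flip.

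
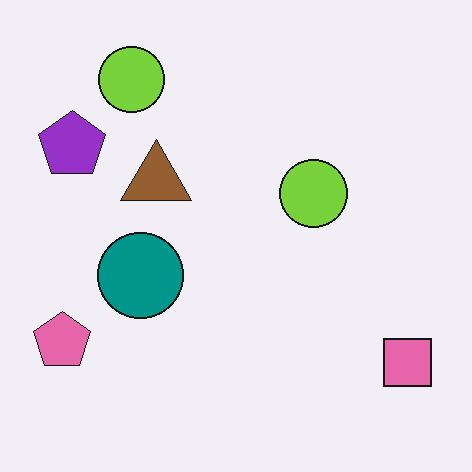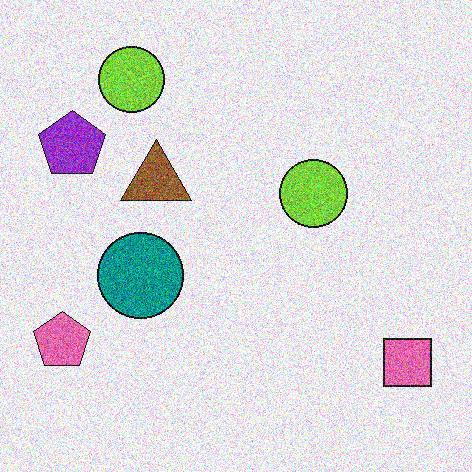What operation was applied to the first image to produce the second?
The image was degraded with a thick layer of grain.

Random speckle covers the whole image, including the flat background.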